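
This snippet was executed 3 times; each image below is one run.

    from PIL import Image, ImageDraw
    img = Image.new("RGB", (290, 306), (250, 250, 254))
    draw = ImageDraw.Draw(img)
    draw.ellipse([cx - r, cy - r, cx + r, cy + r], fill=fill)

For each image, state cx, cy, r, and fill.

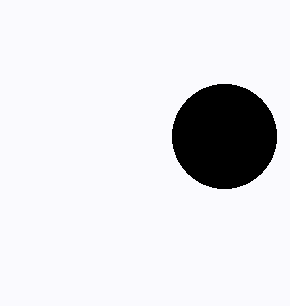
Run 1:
cx = 224; cy = 136; r = 52; fill = 'black'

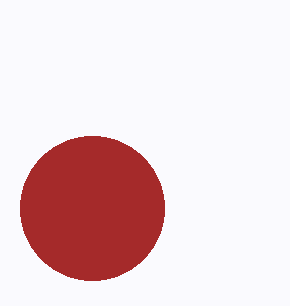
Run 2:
cx = 92; cy = 208; r = 72; fill = 'brown'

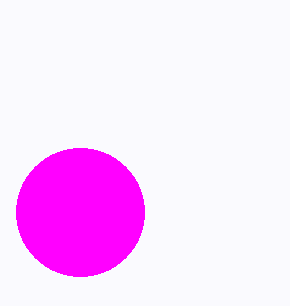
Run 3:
cx = 80, cy = 212, r = 64, fill = 'magenta'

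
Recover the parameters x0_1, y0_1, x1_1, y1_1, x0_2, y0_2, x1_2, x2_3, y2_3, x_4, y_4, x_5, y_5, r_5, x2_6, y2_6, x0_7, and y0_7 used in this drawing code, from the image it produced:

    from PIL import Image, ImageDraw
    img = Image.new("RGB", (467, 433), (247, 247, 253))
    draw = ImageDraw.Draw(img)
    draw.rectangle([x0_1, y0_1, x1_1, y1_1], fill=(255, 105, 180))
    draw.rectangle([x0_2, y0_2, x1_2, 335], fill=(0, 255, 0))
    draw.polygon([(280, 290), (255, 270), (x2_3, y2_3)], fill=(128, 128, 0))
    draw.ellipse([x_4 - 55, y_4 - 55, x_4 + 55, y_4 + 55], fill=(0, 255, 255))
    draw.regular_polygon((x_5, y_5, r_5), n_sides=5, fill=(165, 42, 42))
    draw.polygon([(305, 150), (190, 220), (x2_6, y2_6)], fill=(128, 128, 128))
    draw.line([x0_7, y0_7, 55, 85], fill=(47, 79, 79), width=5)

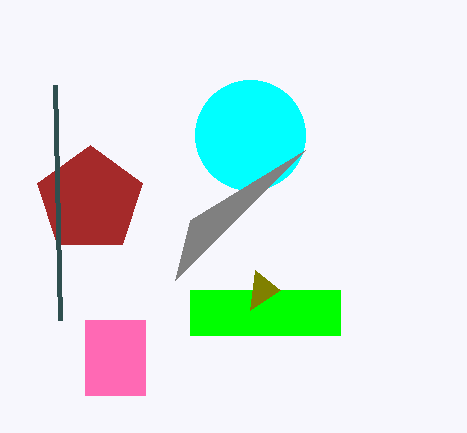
x0_1 = 85
y0_1 = 320
x1_1 = 145
y1_1 = 395
x0_2 = 190
y0_2 = 290
x1_2 = 340
x2_3 = 250
y2_3 = 310
x_4 = 250
y_4 = 135
x_5 = 90
y_5 = 200
r_5 = 55
x2_6 = 175
y2_6 = 280
x0_7 = 60
y0_7 = 320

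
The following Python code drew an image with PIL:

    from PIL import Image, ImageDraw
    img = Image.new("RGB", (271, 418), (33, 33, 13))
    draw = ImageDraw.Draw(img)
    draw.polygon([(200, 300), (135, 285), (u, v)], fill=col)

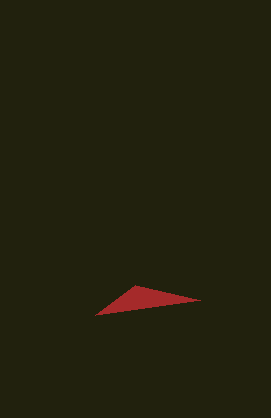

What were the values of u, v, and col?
u = 95, v = 315, col = 'brown'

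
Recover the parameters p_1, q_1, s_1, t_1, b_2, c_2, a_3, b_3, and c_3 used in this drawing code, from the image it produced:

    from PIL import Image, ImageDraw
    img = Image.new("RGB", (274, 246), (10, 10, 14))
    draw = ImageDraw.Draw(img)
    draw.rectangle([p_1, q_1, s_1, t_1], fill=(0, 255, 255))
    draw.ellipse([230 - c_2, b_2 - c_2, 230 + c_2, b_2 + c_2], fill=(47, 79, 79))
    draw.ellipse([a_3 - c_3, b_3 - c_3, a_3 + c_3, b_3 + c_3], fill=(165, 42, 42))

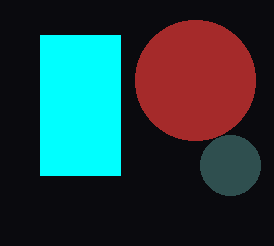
p_1 = 40; q_1 = 35; s_1 = 120; t_1 = 175; b_2 = 165; c_2 = 30; a_3 = 195; b_3 = 80; c_3 = 60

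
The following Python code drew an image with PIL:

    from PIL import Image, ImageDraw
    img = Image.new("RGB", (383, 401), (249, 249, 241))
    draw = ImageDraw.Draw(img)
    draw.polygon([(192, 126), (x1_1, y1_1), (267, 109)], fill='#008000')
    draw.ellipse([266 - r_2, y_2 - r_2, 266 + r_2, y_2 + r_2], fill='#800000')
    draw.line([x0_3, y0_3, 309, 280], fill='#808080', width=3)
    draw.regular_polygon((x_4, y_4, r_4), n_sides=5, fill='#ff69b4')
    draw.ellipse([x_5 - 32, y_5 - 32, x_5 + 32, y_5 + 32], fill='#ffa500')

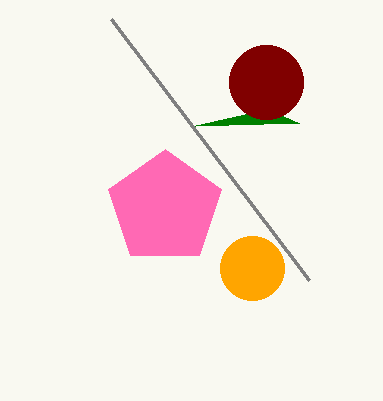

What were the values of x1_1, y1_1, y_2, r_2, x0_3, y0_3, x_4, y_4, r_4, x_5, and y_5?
x1_1 = 299; y1_1 = 123; y_2 = 82; r_2 = 37; x0_3 = 111; y0_3 = 19; x_4 = 165; y_4 = 208; r_4 = 59; x_5 = 252; y_5 = 268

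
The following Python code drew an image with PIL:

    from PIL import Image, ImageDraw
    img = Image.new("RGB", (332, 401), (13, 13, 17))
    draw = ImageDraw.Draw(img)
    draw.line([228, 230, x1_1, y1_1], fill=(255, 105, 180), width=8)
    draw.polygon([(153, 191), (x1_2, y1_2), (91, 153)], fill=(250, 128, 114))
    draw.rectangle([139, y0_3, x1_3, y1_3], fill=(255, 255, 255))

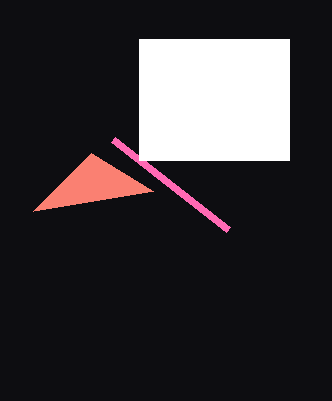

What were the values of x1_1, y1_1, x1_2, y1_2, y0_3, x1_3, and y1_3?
x1_1 = 113; y1_1 = 140; x1_2 = 33; y1_2 = 211; y0_3 = 39; x1_3 = 289; y1_3 = 160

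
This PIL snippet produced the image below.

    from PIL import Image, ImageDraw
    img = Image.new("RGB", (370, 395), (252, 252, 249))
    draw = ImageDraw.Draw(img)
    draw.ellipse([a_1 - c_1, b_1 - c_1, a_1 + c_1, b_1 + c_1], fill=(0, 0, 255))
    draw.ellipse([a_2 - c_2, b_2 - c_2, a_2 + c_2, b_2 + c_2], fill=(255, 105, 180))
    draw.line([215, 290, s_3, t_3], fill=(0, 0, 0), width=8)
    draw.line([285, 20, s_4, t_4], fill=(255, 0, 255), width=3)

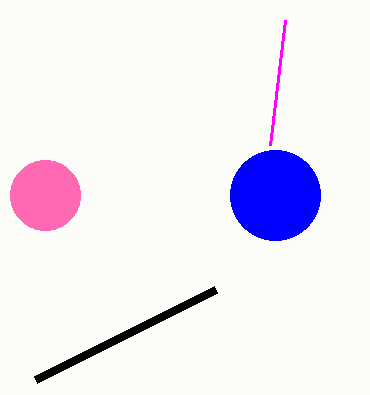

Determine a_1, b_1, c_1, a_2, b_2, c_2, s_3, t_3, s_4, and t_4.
a_1 = 275; b_1 = 195; c_1 = 45; a_2 = 45; b_2 = 195; c_2 = 35; s_3 = 35; t_3 = 380; s_4 = 270; t_4 = 145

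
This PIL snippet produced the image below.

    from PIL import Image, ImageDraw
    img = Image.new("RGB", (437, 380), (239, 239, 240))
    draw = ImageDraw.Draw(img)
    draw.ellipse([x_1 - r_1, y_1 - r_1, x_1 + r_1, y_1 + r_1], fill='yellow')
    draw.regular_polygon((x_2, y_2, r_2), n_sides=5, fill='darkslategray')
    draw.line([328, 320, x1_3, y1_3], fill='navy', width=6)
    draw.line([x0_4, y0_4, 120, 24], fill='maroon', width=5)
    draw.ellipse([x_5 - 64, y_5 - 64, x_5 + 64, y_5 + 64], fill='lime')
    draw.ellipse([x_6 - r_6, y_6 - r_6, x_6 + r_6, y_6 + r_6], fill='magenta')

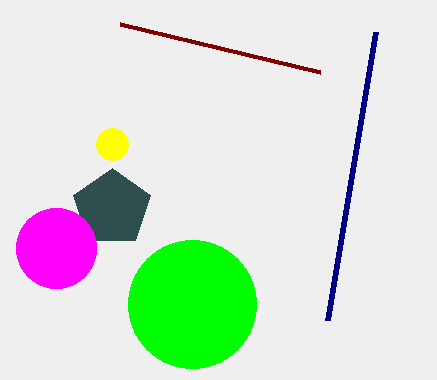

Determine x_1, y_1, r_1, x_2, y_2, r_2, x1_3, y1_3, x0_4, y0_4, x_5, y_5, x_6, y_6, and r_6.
x_1 = 112; y_1 = 144; r_1 = 16; x_2 = 112; y_2 = 208; r_2 = 40; x1_3 = 376; y1_3 = 32; x0_4 = 320; y0_4 = 72; x_5 = 192; y_5 = 304; x_6 = 56; y_6 = 248; r_6 = 40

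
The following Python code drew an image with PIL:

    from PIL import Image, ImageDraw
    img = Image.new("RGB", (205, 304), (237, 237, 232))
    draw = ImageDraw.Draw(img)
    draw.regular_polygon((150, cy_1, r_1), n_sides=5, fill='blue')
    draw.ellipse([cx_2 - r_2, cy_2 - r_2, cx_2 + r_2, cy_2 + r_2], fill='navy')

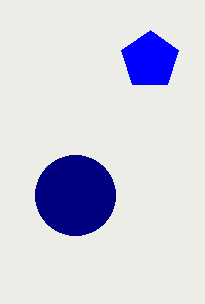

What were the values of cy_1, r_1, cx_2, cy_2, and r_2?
cy_1 = 60; r_1 = 30; cx_2 = 75; cy_2 = 195; r_2 = 40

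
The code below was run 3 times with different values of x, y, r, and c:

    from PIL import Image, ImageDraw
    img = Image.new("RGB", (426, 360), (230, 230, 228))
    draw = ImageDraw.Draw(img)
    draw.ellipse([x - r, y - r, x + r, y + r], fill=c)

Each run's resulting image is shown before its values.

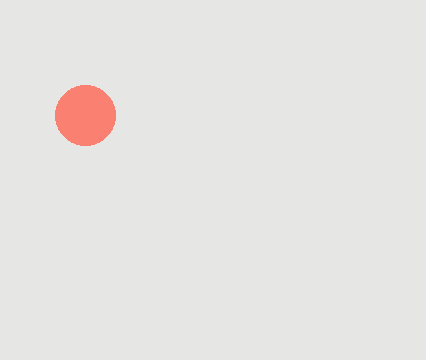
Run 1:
x = 85, y = 115, r = 30, c = 'salmon'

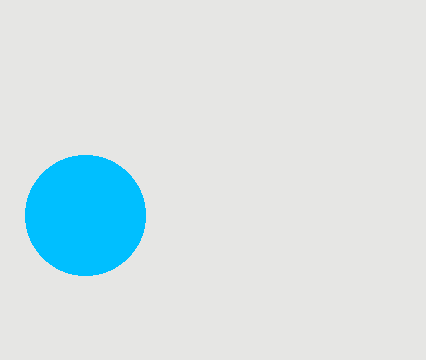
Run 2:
x = 85
y = 215
r = 60
c = 'deepskyblue'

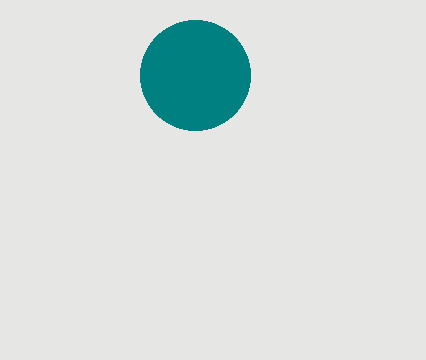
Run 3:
x = 195, y = 75, r = 55, c = 'teal'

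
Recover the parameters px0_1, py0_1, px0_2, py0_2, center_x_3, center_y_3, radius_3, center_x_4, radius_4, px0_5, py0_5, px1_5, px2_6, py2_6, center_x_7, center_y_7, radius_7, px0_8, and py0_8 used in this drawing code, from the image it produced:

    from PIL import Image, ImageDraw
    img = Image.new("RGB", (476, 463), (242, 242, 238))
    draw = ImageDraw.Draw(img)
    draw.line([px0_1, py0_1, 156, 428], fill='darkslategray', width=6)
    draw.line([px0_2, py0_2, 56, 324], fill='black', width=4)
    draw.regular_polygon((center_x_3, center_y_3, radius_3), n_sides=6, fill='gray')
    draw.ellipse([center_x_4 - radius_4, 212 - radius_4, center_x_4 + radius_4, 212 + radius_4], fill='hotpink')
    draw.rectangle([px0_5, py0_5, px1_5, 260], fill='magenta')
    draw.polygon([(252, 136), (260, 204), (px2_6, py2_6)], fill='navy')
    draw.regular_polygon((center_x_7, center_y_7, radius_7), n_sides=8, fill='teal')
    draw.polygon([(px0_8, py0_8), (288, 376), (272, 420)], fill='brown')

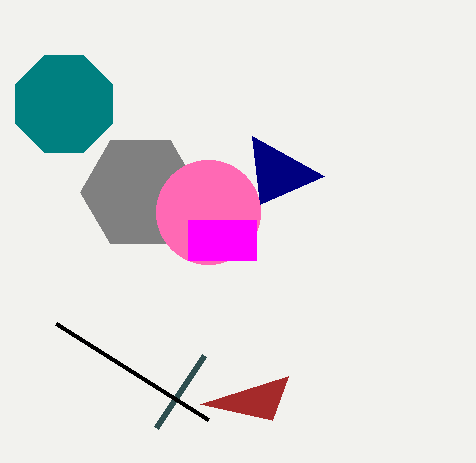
px0_1 = 204; py0_1 = 356; px0_2 = 208; py0_2 = 420; center_x_3 = 140; center_y_3 = 192; radius_3 = 60; center_x_4 = 208; radius_4 = 52; px0_5 = 188; py0_5 = 220; px1_5 = 256; px2_6 = 324; py2_6 = 176; center_x_7 = 64; center_y_7 = 104; radius_7 = 52; px0_8 = 200; py0_8 = 404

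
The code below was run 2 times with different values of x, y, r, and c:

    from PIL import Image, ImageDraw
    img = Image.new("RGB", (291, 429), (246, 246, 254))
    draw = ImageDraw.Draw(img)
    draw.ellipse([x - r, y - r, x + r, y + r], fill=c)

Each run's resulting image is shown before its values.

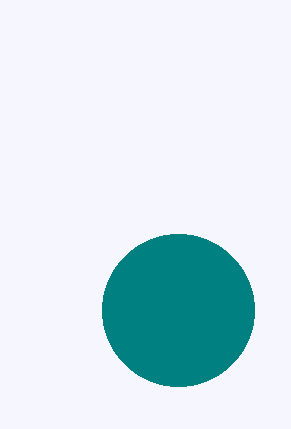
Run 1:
x = 178
y = 310
r = 76
c = 'teal'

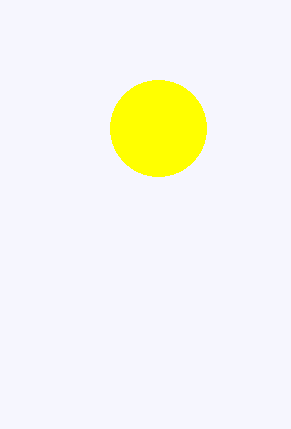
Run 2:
x = 158
y = 128
r = 48
c = 'yellow'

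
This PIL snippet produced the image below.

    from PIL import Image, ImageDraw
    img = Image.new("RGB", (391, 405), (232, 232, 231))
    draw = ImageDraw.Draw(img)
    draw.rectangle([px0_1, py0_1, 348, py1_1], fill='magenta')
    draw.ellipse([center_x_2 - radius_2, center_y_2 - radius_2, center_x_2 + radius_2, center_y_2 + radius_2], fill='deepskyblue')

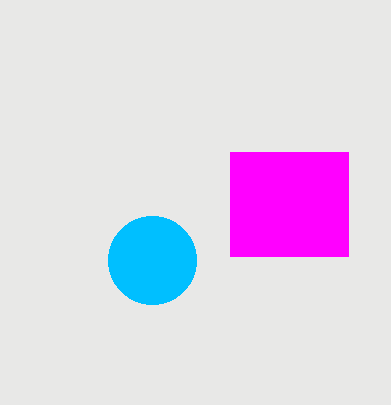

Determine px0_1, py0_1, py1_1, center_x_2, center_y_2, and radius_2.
px0_1 = 230
py0_1 = 152
py1_1 = 256
center_x_2 = 152
center_y_2 = 260
radius_2 = 44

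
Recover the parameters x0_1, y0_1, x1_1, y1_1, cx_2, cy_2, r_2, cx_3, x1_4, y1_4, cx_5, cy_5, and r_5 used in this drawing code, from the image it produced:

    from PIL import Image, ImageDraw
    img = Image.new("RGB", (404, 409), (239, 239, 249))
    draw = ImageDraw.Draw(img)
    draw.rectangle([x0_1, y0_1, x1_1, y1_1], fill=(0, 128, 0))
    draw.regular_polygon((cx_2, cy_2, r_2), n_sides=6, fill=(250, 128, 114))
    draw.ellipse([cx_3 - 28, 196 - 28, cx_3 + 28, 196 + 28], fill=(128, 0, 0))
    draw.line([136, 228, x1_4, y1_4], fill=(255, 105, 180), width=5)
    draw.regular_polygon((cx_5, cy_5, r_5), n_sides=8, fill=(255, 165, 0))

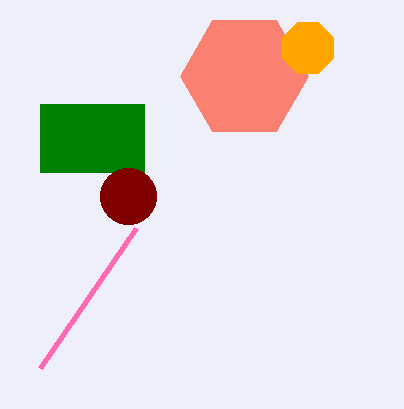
x0_1 = 40, y0_1 = 104, x1_1 = 144, y1_1 = 172, cx_2 = 244, cy_2 = 76, r_2 = 64, cx_3 = 128, x1_4 = 40, y1_4 = 368, cx_5 = 308, cy_5 = 48, r_5 = 28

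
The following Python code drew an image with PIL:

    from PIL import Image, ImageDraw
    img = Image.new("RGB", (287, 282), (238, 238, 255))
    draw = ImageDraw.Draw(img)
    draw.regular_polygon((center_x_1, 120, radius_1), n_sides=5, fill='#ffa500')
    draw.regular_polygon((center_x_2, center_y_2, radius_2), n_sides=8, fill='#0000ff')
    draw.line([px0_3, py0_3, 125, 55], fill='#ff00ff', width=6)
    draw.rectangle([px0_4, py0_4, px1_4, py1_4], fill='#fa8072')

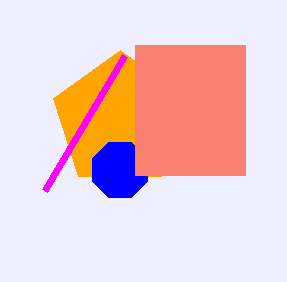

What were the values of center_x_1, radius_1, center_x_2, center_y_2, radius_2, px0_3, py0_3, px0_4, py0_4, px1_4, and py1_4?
center_x_1 = 120, radius_1 = 70, center_x_2 = 120, center_y_2 = 170, radius_2 = 30, px0_3 = 45, py0_3 = 190, px0_4 = 135, py0_4 = 45, px1_4 = 245, py1_4 = 175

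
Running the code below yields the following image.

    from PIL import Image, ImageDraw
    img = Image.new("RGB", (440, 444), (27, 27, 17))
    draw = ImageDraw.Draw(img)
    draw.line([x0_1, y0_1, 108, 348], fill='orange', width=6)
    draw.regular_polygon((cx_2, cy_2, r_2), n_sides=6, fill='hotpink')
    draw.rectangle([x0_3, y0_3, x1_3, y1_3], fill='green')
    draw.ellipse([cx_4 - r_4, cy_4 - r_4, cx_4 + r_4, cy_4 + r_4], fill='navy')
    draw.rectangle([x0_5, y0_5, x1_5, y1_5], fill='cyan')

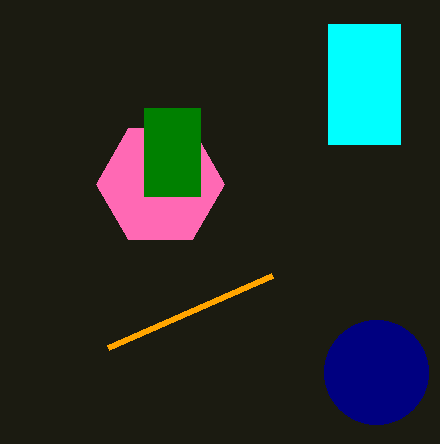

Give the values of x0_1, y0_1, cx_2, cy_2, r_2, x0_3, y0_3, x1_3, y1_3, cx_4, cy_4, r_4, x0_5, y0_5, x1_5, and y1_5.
x0_1 = 272
y0_1 = 276
cx_2 = 160
cy_2 = 184
r_2 = 64
x0_3 = 144
y0_3 = 108
x1_3 = 200
y1_3 = 196
cx_4 = 376
cy_4 = 372
r_4 = 52
x0_5 = 328
y0_5 = 24
x1_5 = 400
y1_5 = 144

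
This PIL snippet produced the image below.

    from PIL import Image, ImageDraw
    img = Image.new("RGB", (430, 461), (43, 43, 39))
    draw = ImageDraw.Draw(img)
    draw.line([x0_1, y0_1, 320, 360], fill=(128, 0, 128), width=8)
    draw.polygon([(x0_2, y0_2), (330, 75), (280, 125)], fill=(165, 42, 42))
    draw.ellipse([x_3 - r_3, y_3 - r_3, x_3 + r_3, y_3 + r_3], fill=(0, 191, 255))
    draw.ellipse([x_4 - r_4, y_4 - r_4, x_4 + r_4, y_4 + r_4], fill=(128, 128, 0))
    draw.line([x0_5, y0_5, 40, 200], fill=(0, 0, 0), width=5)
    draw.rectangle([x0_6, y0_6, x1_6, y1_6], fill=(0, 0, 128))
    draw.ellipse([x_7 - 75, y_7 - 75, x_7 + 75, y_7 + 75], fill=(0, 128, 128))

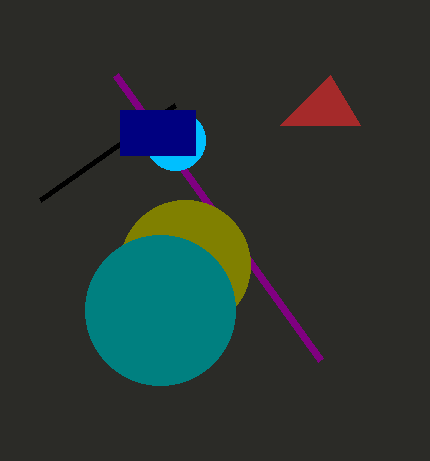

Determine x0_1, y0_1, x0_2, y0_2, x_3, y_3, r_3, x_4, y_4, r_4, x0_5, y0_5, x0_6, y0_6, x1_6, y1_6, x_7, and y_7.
x0_1 = 115, y0_1 = 75, x0_2 = 360, y0_2 = 125, x_3 = 175, y_3 = 140, r_3 = 30, x_4 = 185, y_4 = 265, r_4 = 65, x0_5 = 175, y0_5 = 105, x0_6 = 120, y0_6 = 110, x1_6 = 195, y1_6 = 155, x_7 = 160, y_7 = 310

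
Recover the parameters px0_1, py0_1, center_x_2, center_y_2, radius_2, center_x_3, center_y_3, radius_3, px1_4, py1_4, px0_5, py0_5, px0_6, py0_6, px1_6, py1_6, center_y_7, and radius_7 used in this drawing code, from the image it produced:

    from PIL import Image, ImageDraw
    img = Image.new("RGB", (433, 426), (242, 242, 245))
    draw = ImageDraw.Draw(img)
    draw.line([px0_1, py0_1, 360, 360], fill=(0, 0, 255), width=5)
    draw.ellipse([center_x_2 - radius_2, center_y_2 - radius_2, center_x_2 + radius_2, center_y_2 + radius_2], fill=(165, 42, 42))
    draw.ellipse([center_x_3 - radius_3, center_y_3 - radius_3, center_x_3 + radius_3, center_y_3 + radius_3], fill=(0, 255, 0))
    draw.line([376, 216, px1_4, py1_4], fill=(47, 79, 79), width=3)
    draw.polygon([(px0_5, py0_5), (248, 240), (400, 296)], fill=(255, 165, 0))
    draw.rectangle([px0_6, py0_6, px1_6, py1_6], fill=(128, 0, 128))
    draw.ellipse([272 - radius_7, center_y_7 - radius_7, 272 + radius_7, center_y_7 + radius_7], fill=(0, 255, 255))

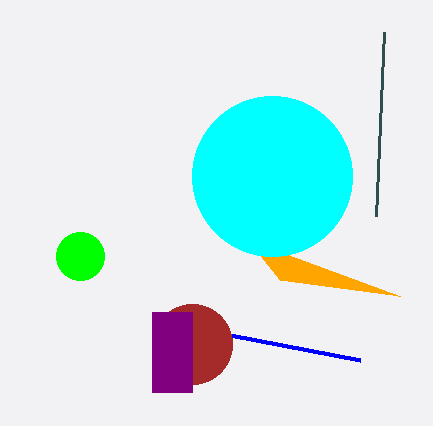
px0_1 = 152, py0_1 = 320, center_x_2 = 192, center_y_2 = 344, radius_2 = 40, center_x_3 = 80, center_y_3 = 256, radius_3 = 24, px1_4 = 384, py1_4 = 32, px0_5 = 280, py0_5 = 280, px0_6 = 152, py0_6 = 312, px1_6 = 192, py1_6 = 392, center_y_7 = 176, radius_7 = 80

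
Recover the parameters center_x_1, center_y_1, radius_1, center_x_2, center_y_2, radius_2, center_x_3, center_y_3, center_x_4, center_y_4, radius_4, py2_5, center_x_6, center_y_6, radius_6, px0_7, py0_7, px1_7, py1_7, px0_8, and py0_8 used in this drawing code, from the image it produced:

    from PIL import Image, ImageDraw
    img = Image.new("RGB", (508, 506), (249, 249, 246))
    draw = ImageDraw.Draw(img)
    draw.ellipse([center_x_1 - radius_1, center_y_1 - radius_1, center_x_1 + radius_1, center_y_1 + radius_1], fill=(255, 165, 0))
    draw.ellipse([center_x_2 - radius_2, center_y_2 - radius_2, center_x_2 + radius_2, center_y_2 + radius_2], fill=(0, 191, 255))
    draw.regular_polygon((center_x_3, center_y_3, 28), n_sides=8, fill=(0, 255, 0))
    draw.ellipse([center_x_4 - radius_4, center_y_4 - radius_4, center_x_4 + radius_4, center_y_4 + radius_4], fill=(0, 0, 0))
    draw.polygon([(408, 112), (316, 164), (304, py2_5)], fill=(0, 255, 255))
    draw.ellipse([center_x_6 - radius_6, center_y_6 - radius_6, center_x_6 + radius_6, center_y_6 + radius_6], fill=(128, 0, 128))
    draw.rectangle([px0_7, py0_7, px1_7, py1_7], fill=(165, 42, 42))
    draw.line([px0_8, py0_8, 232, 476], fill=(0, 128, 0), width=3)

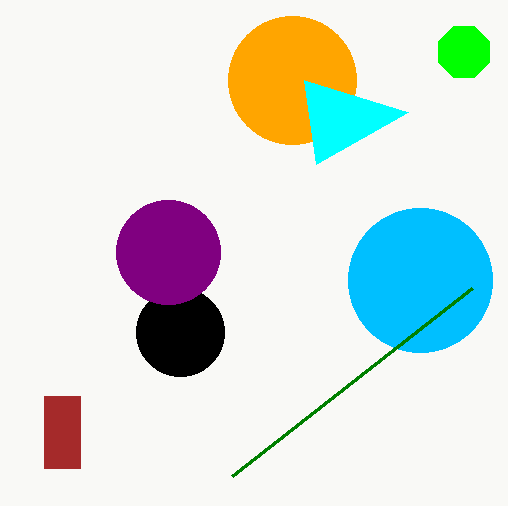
center_x_1 = 292
center_y_1 = 80
radius_1 = 64
center_x_2 = 420
center_y_2 = 280
radius_2 = 72
center_x_3 = 464
center_y_3 = 52
center_x_4 = 180
center_y_4 = 332
radius_4 = 44
py2_5 = 80
center_x_6 = 168
center_y_6 = 252
radius_6 = 52
px0_7 = 44
py0_7 = 396
px1_7 = 80
py1_7 = 468
px0_8 = 472
py0_8 = 288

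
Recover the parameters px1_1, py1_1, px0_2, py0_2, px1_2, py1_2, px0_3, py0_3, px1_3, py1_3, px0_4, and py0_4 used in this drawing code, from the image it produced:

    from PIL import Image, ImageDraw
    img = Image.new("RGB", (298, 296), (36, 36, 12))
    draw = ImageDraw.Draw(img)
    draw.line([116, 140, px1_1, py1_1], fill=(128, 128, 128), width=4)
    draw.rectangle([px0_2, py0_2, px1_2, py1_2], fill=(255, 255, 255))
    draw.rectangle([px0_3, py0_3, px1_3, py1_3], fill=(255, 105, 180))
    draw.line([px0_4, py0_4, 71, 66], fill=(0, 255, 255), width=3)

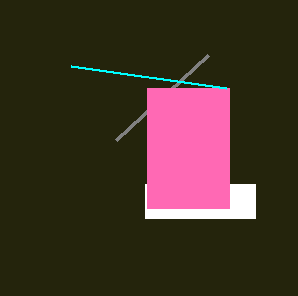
px1_1 = 208
py1_1 = 55
px0_2 = 145
py0_2 = 184
px1_2 = 255
py1_2 = 218
px0_3 = 147
py0_3 = 88
px1_3 = 229
py1_3 = 208
px0_4 = 226
py0_4 = 88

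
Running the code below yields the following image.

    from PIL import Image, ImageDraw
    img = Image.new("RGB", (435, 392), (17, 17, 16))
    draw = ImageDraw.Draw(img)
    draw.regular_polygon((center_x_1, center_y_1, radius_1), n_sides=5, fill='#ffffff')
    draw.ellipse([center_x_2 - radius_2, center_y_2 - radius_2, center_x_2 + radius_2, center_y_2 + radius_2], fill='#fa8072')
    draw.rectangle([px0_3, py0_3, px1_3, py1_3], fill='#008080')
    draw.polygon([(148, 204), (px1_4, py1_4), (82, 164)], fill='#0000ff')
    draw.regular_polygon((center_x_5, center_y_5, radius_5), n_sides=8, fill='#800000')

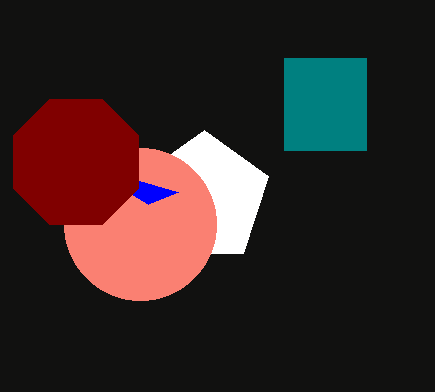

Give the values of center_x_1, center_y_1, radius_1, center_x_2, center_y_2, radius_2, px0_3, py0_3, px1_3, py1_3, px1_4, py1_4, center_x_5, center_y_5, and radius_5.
center_x_1 = 204
center_y_1 = 198
radius_1 = 68
center_x_2 = 140
center_y_2 = 224
radius_2 = 76
px0_3 = 284
py0_3 = 58
px1_3 = 366
py1_3 = 150
px1_4 = 178
py1_4 = 192
center_x_5 = 76
center_y_5 = 162
radius_5 = 68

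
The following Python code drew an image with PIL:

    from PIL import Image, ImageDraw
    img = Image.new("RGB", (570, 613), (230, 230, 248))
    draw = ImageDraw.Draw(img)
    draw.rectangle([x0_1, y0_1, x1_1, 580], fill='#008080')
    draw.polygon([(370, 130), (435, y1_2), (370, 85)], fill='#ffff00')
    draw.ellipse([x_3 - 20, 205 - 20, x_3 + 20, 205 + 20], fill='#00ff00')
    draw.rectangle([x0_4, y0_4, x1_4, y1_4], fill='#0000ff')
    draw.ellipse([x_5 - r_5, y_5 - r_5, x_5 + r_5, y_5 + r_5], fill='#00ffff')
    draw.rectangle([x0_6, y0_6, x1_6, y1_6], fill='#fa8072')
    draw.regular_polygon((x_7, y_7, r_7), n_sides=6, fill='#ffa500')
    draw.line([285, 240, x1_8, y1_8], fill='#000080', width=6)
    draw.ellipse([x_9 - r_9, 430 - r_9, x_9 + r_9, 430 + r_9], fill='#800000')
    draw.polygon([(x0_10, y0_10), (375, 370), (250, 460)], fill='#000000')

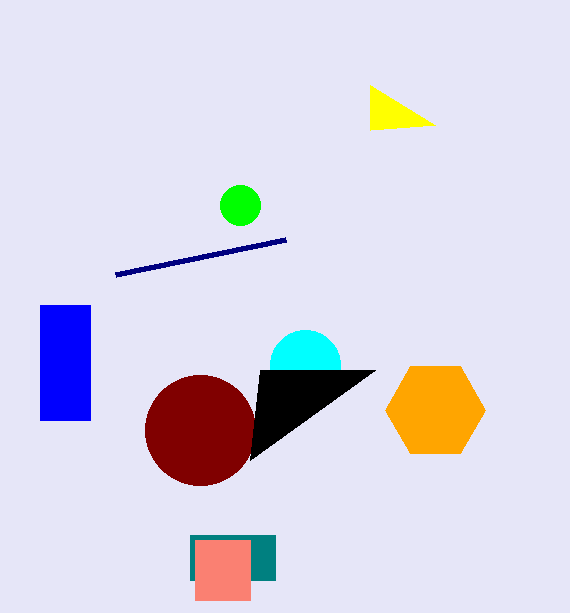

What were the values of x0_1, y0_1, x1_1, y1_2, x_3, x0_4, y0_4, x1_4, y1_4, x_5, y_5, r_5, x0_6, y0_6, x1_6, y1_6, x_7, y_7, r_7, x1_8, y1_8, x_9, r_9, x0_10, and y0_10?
x0_1 = 190
y0_1 = 535
x1_1 = 275
y1_2 = 125
x_3 = 240
x0_4 = 40
y0_4 = 305
x1_4 = 90
y1_4 = 420
x_5 = 305
y_5 = 365
r_5 = 35
x0_6 = 195
y0_6 = 540
x1_6 = 250
y1_6 = 600
x_7 = 435
y_7 = 410
r_7 = 50
x1_8 = 115
y1_8 = 275
x_9 = 200
r_9 = 55
x0_10 = 260
y0_10 = 370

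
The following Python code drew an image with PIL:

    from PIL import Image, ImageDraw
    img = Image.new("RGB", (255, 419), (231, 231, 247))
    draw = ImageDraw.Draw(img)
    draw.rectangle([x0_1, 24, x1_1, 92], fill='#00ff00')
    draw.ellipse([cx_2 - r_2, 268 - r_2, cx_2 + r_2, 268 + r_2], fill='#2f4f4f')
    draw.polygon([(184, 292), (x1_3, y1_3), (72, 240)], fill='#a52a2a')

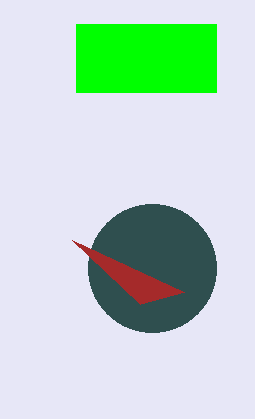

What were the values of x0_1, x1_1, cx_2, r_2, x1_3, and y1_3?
x0_1 = 76; x1_1 = 216; cx_2 = 152; r_2 = 64; x1_3 = 140; y1_3 = 304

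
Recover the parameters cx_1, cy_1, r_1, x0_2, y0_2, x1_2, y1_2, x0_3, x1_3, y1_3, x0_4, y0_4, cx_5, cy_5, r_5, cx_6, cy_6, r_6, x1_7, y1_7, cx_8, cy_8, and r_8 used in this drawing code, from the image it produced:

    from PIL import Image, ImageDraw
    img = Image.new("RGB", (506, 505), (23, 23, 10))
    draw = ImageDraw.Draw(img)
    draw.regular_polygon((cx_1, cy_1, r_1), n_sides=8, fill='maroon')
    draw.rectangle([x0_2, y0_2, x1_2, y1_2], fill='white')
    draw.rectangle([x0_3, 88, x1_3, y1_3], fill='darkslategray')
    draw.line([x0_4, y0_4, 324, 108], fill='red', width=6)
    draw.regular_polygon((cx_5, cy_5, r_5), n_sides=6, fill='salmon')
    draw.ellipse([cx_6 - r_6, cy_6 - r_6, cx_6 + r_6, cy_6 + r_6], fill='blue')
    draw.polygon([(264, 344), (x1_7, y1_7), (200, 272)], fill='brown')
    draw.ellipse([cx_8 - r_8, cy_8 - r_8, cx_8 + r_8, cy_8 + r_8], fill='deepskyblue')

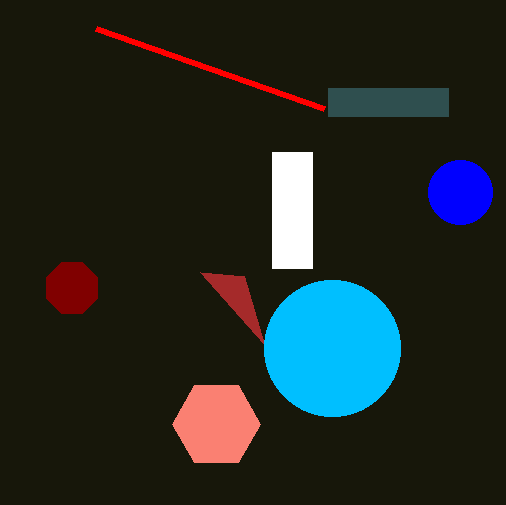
cx_1 = 72
cy_1 = 288
r_1 = 28
x0_2 = 272
y0_2 = 152
x1_2 = 312
y1_2 = 268
x0_3 = 328
x1_3 = 448
y1_3 = 116
x0_4 = 96
y0_4 = 28
cx_5 = 216
cy_5 = 424
r_5 = 44
cx_6 = 460
cy_6 = 192
r_6 = 32
x1_7 = 244
y1_7 = 276
cx_8 = 332
cy_8 = 348
r_8 = 68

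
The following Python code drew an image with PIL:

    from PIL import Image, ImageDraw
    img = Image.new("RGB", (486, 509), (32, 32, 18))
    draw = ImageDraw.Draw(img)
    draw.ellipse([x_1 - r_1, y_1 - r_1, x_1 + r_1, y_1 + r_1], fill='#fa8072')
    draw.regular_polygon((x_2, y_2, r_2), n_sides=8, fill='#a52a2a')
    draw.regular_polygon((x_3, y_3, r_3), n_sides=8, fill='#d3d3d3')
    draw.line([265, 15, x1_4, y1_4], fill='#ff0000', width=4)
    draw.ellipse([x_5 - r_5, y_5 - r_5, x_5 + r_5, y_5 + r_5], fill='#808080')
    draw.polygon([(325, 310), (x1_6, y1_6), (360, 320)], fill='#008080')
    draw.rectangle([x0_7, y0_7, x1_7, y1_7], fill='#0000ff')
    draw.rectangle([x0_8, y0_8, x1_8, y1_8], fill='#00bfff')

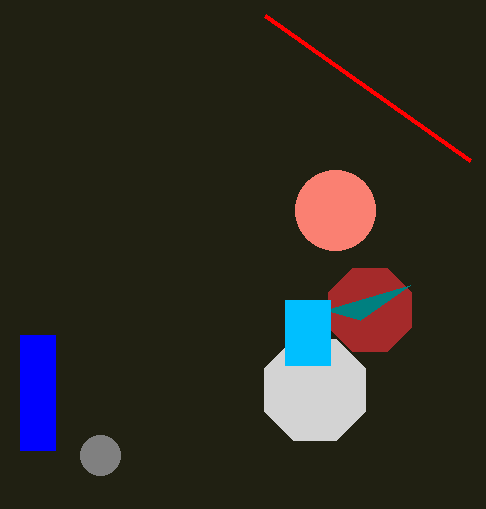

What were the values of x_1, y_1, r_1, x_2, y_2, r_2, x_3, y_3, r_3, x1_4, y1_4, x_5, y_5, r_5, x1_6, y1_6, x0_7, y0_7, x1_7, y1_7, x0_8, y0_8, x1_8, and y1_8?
x_1 = 335
y_1 = 210
r_1 = 40
x_2 = 370
y_2 = 310
r_2 = 45
x_3 = 315
y_3 = 390
r_3 = 55
x1_4 = 470
y1_4 = 160
x_5 = 100
y_5 = 455
r_5 = 20
x1_6 = 410
y1_6 = 285
x0_7 = 20
y0_7 = 335
x1_7 = 55
y1_7 = 450
x0_8 = 285
y0_8 = 300
x1_8 = 330
y1_8 = 365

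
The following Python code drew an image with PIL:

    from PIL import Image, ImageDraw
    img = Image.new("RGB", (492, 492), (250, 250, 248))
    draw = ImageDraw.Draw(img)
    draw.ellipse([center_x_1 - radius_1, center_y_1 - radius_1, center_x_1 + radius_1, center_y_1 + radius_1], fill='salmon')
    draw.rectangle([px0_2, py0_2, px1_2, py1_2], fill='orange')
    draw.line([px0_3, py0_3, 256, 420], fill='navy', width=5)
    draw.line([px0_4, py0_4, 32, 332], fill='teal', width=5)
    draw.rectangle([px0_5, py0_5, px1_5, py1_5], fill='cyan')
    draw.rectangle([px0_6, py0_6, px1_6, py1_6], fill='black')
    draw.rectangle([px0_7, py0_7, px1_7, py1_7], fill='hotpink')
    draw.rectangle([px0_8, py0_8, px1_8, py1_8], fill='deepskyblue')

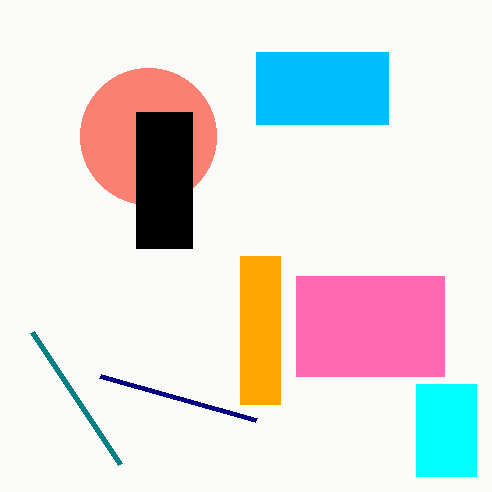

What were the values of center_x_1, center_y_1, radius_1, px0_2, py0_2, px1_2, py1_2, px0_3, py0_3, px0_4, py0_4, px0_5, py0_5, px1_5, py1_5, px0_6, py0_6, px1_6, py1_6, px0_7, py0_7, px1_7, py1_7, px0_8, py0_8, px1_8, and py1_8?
center_x_1 = 148
center_y_1 = 136
radius_1 = 68
px0_2 = 240
py0_2 = 256
px1_2 = 280
py1_2 = 404
px0_3 = 100
py0_3 = 376
px0_4 = 120
py0_4 = 464
px0_5 = 416
py0_5 = 384
px1_5 = 476
py1_5 = 476
px0_6 = 136
py0_6 = 112
px1_6 = 192
py1_6 = 248
px0_7 = 296
py0_7 = 276
px1_7 = 444
py1_7 = 376
px0_8 = 256
py0_8 = 52
px1_8 = 388
py1_8 = 124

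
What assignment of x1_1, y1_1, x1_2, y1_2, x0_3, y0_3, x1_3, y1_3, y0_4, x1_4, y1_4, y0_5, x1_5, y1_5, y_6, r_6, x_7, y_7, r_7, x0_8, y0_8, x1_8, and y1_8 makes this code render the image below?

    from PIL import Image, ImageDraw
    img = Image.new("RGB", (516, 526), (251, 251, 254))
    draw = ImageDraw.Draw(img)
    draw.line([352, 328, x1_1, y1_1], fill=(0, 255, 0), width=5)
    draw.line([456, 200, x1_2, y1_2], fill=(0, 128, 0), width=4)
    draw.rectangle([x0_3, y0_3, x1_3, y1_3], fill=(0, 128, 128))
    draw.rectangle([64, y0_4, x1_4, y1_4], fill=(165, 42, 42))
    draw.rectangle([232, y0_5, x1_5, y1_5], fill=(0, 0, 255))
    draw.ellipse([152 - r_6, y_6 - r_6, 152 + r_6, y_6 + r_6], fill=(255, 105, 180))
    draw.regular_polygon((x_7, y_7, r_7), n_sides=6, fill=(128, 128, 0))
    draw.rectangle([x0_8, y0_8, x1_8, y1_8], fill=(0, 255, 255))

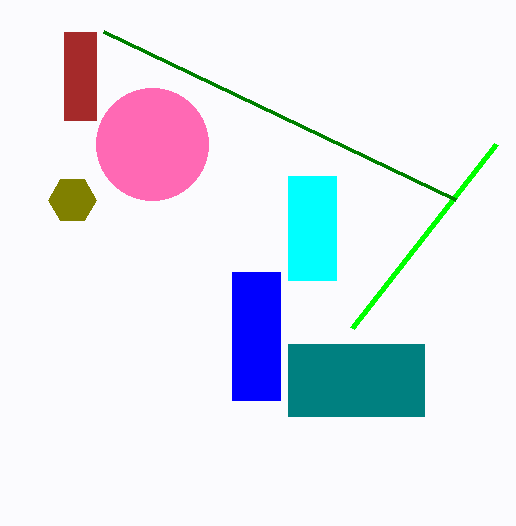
x1_1 = 496, y1_1 = 144, x1_2 = 104, y1_2 = 32, x0_3 = 288, y0_3 = 344, x1_3 = 424, y1_3 = 416, y0_4 = 32, x1_4 = 96, y1_4 = 120, y0_5 = 272, x1_5 = 280, y1_5 = 400, y_6 = 144, r_6 = 56, x_7 = 72, y_7 = 200, r_7 = 24, x0_8 = 288, y0_8 = 176, x1_8 = 336, y1_8 = 280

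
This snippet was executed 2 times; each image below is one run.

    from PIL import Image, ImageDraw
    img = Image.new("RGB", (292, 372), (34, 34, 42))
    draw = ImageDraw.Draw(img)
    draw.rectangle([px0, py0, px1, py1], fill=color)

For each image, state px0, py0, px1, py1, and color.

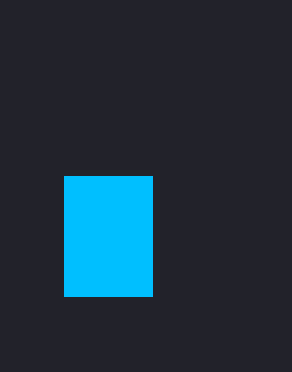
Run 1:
px0 = 64, py0 = 176, px1 = 152, py1 = 296, color = 'deepskyblue'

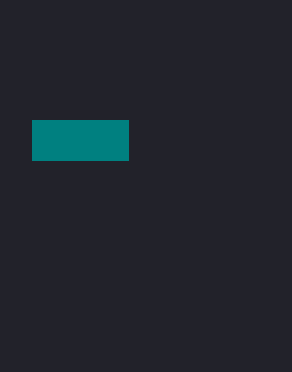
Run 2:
px0 = 32; py0 = 120; px1 = 128; py1 = 160; color = 'teal'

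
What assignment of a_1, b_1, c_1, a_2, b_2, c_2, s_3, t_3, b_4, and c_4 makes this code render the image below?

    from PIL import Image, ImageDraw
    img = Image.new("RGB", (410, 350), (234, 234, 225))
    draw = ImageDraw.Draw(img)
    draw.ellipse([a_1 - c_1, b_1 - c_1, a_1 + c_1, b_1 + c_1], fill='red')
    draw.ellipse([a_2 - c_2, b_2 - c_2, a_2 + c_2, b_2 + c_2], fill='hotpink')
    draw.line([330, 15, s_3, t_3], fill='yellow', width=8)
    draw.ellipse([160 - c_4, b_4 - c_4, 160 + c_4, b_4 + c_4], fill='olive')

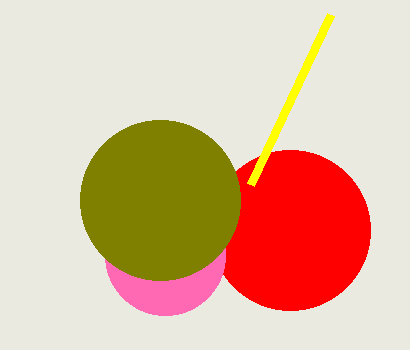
a_1 = 290; b_1 = 230; c_1 = 80; a_2 = 165; b_2 = 255; c_2 = 60; s_3 = 250; t_3 = 185; b_4 = 200; c_4 = 80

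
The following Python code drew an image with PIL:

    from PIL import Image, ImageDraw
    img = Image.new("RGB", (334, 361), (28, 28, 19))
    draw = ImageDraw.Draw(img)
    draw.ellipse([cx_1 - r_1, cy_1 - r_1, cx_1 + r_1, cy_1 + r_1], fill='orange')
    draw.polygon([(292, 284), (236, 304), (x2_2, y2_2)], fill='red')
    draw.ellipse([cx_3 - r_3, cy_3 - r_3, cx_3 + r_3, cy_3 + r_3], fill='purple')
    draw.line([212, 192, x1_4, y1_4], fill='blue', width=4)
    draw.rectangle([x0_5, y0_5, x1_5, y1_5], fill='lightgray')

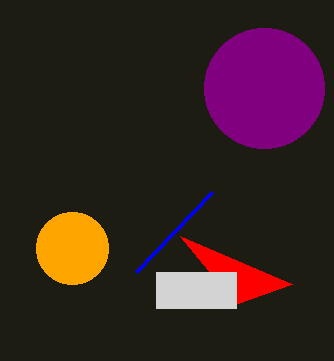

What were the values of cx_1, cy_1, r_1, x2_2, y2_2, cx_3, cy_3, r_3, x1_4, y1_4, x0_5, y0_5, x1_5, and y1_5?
cx_1 = 72
cy_1 = 248
r_1 = 36
x2_2 = 180
y2_2 = 236
cx_3 = 264
cy_3 = 88
r_3 = 60
x1_4 = 136
y1_4 = 272
x0_5 = 156
y0_5 = 272
x1_5 = 236
y1_5 = 308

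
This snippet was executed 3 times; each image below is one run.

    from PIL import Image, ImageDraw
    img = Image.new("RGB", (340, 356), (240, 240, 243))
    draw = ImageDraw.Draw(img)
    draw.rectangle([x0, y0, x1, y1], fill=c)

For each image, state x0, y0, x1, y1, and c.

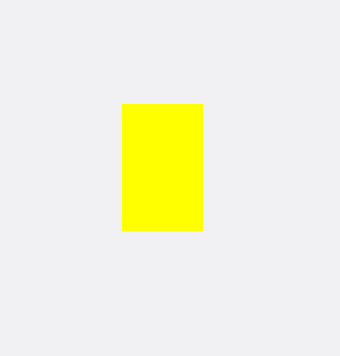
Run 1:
x0 = 122
y0 = 104
x1 = 202
y1 = 230
c = 'yellow'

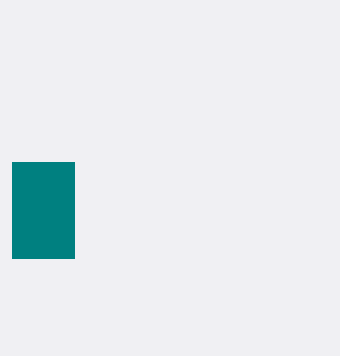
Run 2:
x0 = 12; y0 = 162; x1 = 74; y1 = 258; c = 'teal'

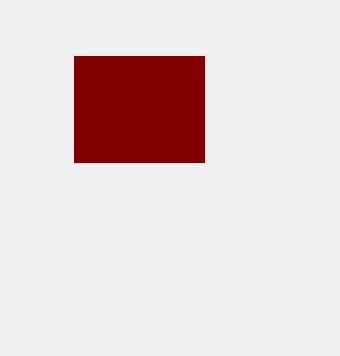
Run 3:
x0 = 74
y0 = 56
x1 = 204
y1 = 162
c = 'maroon'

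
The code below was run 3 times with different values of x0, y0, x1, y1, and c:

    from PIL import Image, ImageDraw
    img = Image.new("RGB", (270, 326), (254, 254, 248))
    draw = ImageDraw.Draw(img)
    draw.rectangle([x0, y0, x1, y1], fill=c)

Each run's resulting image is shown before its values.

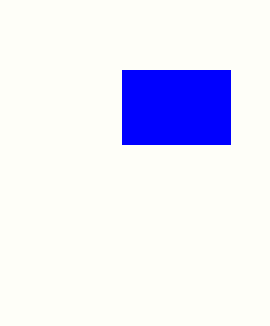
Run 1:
x0 = 122, y0 = 70, x1 = 230, y1 = 144, c = 'blue'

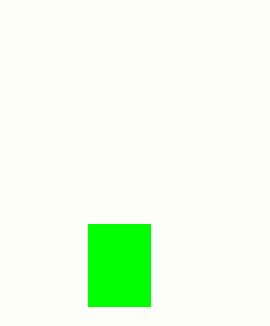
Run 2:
x0 = 88
y0 = 224
x1 = 150
y1 = 306
c = 'lime'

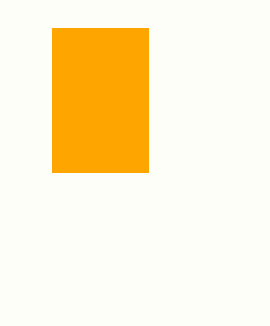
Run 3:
x0 = 52, y0 = 28, x1 = 148, y1 = 172, c = 'orange'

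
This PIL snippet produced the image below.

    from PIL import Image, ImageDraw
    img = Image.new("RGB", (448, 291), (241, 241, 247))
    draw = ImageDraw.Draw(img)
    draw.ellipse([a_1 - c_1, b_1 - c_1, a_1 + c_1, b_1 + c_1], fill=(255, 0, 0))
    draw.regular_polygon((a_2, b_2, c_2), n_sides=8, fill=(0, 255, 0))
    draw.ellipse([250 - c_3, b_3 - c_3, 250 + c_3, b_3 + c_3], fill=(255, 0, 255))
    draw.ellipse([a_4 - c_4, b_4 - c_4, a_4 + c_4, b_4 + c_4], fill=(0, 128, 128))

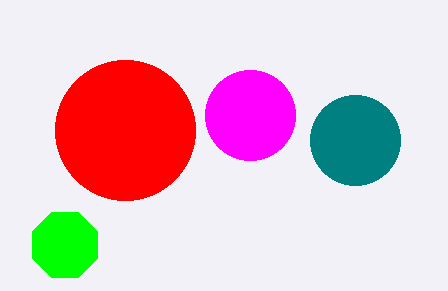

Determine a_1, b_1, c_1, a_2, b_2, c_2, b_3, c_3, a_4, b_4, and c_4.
a_1 = 125
b_1 = 130
c_1 = 70
a_2 = 65
b_2 = 245
c_2 = 35
b_3 = 115
c_3 = 45
a_4 = 355
b_4 = 140
c_4 = 45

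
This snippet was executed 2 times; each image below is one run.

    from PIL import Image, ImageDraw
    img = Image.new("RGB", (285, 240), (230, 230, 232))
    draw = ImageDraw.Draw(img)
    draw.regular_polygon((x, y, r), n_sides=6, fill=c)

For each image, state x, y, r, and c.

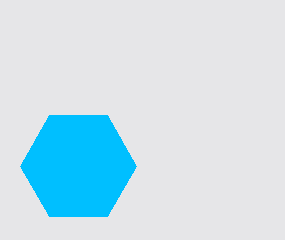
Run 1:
x = 78; y = 166; r = 58; c = 'deepskyblue'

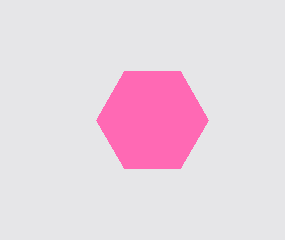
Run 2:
x = 152; y = 120; r = 56; c = 'hotpink'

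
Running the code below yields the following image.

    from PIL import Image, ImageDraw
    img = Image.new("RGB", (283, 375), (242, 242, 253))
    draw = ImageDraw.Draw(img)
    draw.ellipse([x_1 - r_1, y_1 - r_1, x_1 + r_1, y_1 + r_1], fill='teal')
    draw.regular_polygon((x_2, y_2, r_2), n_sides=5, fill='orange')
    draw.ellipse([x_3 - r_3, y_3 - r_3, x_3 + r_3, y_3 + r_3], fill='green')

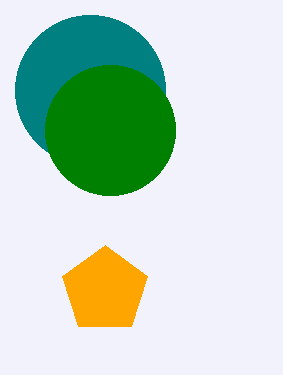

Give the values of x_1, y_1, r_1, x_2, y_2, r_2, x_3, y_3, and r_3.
x_1 = 90; y_1 = 90; r_1 = 75; x_2 = 105; y_2 = 290; r_2 = 45; x_3 = 110; y_3 = 130; r_3 = 65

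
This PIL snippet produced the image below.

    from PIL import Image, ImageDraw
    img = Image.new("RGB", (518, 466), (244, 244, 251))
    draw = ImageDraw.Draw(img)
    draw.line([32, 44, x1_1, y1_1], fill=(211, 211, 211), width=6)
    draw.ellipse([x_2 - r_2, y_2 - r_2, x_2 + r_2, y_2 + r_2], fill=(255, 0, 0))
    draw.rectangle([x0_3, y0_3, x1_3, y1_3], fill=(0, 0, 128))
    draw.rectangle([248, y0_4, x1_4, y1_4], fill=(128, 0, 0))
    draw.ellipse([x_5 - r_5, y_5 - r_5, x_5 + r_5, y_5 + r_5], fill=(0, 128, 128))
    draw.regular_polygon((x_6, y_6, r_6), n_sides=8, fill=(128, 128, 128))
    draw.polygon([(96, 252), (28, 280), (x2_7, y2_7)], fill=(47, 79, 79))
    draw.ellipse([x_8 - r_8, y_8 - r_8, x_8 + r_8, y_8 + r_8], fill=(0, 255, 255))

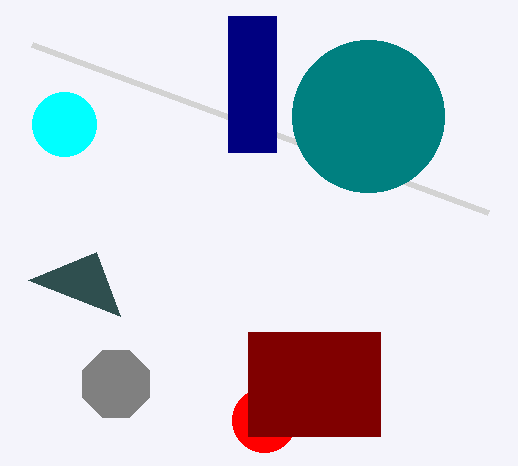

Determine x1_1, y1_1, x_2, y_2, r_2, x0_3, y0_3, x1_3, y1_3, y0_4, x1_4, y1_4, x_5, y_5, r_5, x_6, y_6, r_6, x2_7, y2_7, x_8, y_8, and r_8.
x1_1 = 488, y1_1 = 212, x_2 = 264, y_2 = 420, r_2 = 32, x0_3 = 228, y0_3 = 16, x1_3 = 276, y1_3 = 152, y0_4 = 332, x1_4 = 380, y1_4 = 436, x_5 = 368, y_5 = 116, r_5 = 76, x_6 = 116, y_6 = 384, r_6 = 36, x2_7 = 120, y2_7 = 316, x_8 = 64, y_8 = 124, r_8 = 32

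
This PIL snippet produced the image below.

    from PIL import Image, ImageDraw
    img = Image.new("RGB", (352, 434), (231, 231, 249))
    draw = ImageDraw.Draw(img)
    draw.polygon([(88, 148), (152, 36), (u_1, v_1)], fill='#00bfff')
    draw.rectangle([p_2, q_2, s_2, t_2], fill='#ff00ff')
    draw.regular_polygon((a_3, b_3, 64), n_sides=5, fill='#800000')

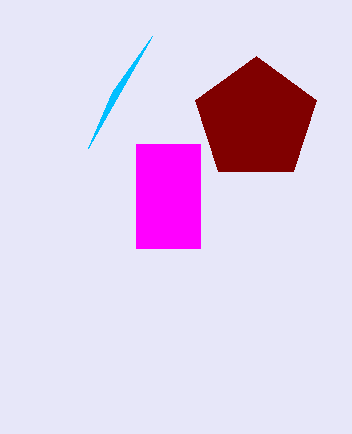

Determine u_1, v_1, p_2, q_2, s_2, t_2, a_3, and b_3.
u_1 = 112, v_1 = 92, p_2 = 136, q_2 = 144, s_2 = 200, t_2 = 248, a_3 = 256, b_3 = 120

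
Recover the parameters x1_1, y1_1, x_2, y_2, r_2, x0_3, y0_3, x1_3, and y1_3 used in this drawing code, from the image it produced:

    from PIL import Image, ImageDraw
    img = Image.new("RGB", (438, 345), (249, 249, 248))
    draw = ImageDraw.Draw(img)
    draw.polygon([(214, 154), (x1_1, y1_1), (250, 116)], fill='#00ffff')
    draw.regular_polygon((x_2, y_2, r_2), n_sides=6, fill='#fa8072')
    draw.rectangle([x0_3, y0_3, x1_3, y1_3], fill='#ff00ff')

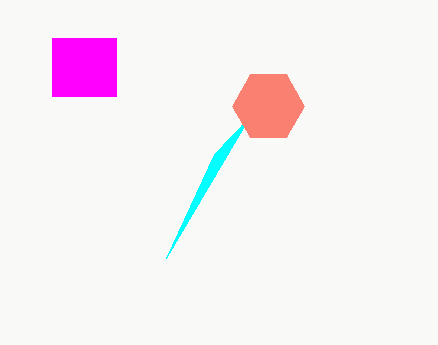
x1_1 = 166, y1_1 = 258, x_2 = 268, y_2 = 106, r_2 = 36, x0_3 = 52, y0_3 = 38, x1_3 = 116, y1_3 = 96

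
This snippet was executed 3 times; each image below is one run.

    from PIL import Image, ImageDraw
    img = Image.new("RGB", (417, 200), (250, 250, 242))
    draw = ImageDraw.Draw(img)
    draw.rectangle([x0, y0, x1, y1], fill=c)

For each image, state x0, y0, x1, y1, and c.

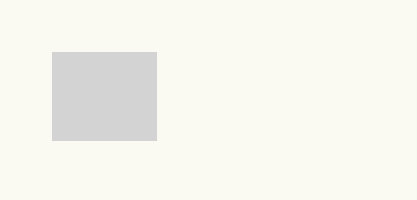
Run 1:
x0 = 52, y0 = 52, x1 = 156, y1 = 140, c = 'lightgray'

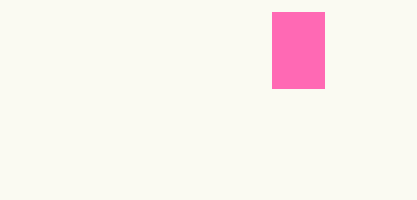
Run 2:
x0 = 272
y0 = 12
x1 = 324
y1 = 88
c = 'hotpink'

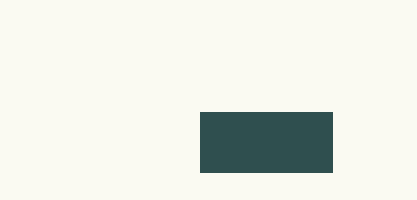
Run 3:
x0 = 200; y0 = 112; x1 = 332; y1 = 172; c = 'darkslategray'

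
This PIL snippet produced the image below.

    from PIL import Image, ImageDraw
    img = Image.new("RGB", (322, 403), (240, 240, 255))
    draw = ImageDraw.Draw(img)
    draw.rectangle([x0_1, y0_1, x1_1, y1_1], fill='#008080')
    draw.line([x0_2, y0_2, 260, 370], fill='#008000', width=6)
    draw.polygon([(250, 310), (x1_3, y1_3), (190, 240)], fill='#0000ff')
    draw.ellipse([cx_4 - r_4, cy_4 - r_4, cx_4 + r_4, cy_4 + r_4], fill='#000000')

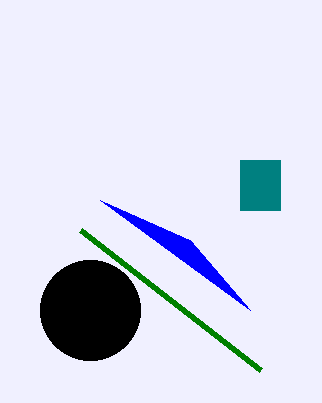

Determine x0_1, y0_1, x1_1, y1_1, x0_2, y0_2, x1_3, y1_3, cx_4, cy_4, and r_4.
x0_1 = 240, y0_1 = 160, x1_1 = 280, y1_1 = 210, x0_2 = 80, y0_2 = 230, x1_3 = 100, y1_3 = 200, cx_4 = 90, cy_4 = 310, r_4 = 50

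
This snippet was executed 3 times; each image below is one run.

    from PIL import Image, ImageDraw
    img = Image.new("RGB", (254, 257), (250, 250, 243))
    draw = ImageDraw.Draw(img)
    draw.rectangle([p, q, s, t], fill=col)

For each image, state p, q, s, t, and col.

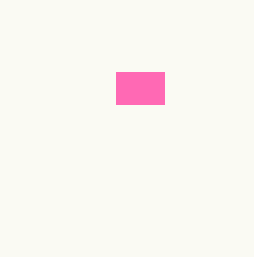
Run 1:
p = 116; q = 72; s = 164; t = 104; col = 'hotpink'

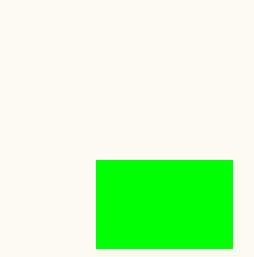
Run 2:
p = 96
q = 160
s = 232
t = 248
col = 'lime'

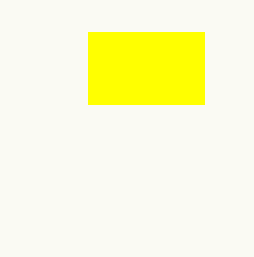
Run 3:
p = 88, q = 32, s = 204, t = 104, col = 'yellow'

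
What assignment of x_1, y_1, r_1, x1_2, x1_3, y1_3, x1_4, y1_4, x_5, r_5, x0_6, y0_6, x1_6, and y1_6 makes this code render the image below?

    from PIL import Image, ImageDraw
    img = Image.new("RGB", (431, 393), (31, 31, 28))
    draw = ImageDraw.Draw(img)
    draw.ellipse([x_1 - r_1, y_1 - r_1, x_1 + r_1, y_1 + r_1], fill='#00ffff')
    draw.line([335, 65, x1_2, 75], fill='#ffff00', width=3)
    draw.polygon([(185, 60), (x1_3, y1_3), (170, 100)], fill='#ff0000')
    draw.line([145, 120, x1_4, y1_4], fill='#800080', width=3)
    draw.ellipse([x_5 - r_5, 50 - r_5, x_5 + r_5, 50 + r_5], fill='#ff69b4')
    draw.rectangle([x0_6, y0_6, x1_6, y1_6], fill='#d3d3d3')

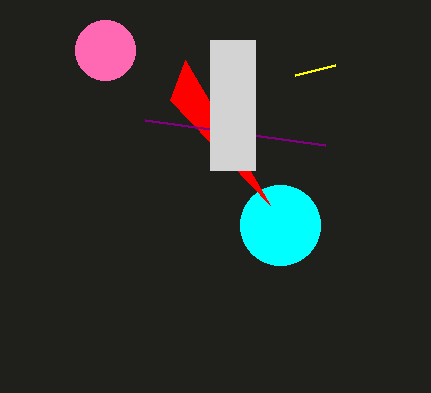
x_1 = 280, y_1 = 225, r_1 = 40, x1_2 = 295, x1_3 = 270, y1_3 = 205, x1_4 = 325, y1_4 = 145, x_5 = 105, r_5 = 30, x0_6 = 210, y0_6 = 40, x1_6 = 255, y1_6 = 170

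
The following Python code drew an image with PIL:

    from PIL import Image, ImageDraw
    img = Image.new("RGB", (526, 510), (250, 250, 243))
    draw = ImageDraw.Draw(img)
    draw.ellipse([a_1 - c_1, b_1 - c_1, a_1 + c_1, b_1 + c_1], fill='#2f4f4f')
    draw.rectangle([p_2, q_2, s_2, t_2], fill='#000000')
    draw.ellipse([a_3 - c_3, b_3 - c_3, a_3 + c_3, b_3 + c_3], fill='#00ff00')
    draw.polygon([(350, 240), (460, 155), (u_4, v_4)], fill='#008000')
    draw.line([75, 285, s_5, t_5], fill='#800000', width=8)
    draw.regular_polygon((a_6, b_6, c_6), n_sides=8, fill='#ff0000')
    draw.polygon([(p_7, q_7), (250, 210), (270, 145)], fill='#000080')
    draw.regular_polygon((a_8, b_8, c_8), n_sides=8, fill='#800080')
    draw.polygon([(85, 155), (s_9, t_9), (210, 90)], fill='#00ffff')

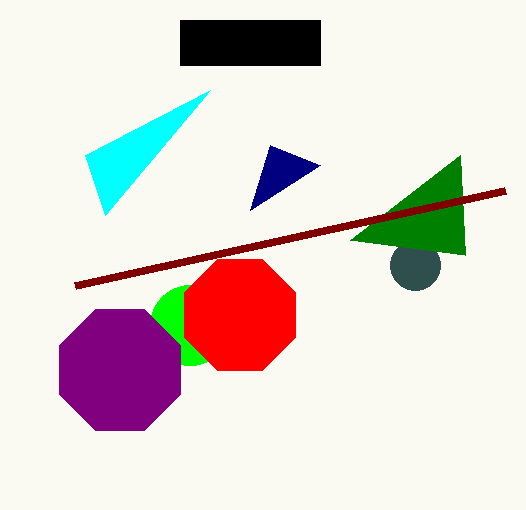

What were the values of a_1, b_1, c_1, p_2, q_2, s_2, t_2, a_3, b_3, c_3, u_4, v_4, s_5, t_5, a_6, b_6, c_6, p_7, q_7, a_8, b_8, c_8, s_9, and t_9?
a_1 = 415, b_1 = 265, c_1 = 25, p_2 = 180, q_2 = 20, s_2 = 320, t_2 = 65, a_3 = 190, b_3 = 325, c_3 = 40, u_4 = 465, v_4 = 255, s_5 = 505, t_5 = 190, a_6 = 240, b_6 = 315, c_6 = 60, p_7 = 320, q_7 = 165, a_8 = 120, b_8 = 370, c_8 = 65, s_9 = 105, t_9 = 215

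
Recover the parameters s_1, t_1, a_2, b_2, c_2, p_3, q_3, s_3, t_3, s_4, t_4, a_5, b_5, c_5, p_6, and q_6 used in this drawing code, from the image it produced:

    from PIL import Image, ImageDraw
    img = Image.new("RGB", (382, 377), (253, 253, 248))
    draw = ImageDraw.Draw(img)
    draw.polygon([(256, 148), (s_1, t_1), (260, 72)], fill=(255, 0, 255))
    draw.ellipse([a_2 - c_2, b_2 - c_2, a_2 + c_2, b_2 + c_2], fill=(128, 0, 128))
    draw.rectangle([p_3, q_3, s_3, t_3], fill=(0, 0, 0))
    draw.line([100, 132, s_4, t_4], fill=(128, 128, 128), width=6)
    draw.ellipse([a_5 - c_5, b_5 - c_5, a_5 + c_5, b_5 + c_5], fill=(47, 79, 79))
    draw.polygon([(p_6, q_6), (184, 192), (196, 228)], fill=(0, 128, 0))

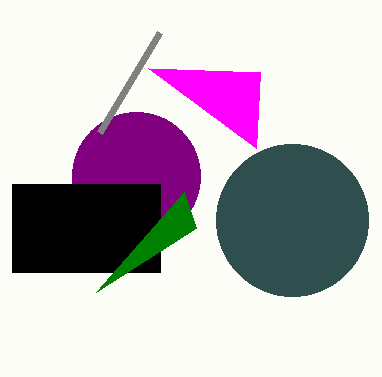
s_1 = 148, t_1 = 68, a_2 = 136, b_2 = 176, c_2 = 64, p_3 = 12, q_3 = 184, s_3 = 160, t_3 = 272, s_4 = 160, t_4 = 32, a_5 = 292, b_5 = 220, c_5 = 76, p_6 = 96, q_6 = 292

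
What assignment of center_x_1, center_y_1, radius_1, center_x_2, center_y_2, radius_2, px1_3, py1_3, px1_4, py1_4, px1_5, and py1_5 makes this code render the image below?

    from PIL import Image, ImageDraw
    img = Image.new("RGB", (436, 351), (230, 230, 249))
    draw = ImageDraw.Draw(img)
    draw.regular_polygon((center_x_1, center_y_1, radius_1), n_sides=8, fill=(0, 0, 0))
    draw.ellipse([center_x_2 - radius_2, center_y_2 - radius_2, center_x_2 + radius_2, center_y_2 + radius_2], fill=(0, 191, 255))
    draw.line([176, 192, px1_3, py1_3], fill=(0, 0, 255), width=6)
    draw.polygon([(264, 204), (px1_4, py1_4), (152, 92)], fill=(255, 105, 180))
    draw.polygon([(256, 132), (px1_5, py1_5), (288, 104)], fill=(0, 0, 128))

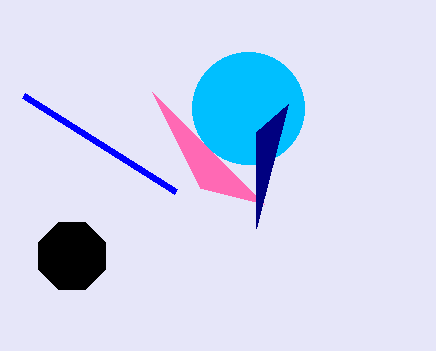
center_x_1 = 72, center_y_1 = 256, radius_1 = 36, center_x_2 = 248, center_y_2 = 108, radius_2 = 56, px1_3 = 24, py1_3 = 96, px1_4 = 200, py1_4 = 188, px1_5 = 256, py1_5 = 228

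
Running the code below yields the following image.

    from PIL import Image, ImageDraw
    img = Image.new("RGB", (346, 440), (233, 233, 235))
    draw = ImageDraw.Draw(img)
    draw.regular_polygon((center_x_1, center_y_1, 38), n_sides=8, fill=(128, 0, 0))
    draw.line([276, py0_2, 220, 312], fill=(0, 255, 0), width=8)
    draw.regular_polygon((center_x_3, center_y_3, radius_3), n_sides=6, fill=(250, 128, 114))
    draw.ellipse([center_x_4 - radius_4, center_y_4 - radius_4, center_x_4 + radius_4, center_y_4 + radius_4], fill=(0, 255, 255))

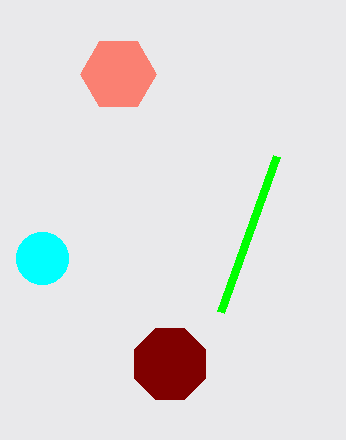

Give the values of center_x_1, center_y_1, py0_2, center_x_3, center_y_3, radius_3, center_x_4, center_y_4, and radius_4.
center_x_1 = 170, center_y_1 = 364, py0_2 = 156, center_x_3 = 118, center_y_3 = 74, radius_3 = 38, center_x_4 = 42, center_y_4 = 258, radius_4 = 26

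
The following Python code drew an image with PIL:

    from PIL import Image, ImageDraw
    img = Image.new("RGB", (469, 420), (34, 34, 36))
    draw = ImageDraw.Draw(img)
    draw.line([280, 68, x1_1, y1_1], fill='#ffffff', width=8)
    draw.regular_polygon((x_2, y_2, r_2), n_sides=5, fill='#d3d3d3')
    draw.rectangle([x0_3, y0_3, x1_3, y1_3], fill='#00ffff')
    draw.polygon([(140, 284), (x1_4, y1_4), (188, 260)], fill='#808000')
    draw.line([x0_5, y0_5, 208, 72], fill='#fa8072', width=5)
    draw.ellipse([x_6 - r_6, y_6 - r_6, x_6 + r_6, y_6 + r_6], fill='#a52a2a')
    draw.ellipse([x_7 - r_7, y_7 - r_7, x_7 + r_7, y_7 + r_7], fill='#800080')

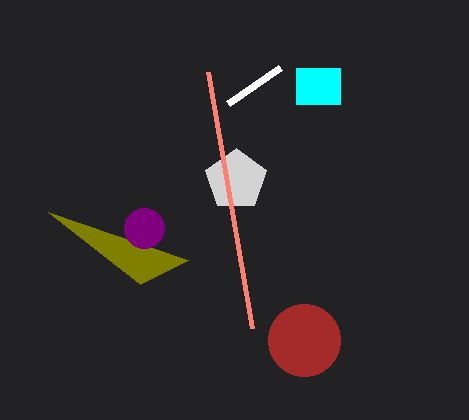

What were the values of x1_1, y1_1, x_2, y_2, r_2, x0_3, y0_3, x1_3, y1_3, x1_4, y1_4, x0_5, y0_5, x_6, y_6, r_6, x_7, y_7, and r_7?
x1_1 = 228, y1_1 = 104, x_2 = 236, y_2 = 180, r_2 = 32, x0_3 = 296, y0_3 = 68, x1_3 = 340, y1_3 = 104, x1_4 = 48, y1_4 = 212, x0_5 = 252, y0_5 = 328, x_6 = 304, y_6 = 340, r_6 = 36, x_7 = 144, y_7 = 228, r_7 = 20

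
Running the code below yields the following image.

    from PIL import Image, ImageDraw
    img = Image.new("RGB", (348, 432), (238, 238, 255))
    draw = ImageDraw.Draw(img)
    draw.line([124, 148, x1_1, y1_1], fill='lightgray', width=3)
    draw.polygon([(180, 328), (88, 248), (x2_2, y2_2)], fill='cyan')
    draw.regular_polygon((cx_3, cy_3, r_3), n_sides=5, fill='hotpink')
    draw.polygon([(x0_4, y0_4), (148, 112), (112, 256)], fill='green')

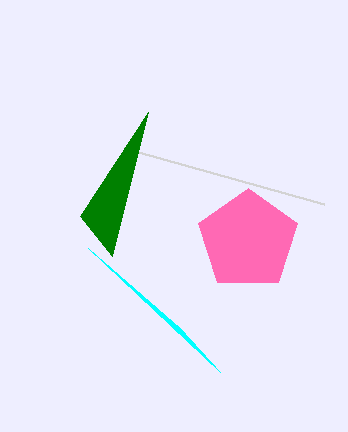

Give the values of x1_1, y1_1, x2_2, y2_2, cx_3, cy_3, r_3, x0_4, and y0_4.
x1_1 = 324, y1_1 = 204, x2_2 = 220, y2_2 = 372, cx_3 = 248, cy_3 = 240, r_3 = 52, x0_4 = 80, y0_4 = 216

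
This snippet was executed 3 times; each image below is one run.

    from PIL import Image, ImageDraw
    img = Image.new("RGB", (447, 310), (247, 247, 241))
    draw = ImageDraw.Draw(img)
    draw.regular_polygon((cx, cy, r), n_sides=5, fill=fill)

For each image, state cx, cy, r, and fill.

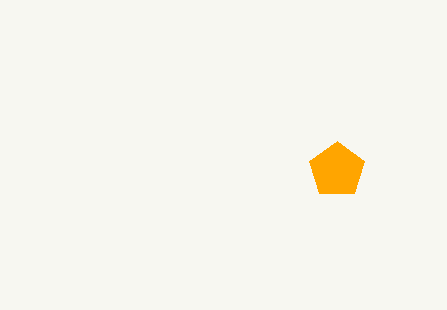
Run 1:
cx = 337; cy = 170; r = 29; fill = 'orange'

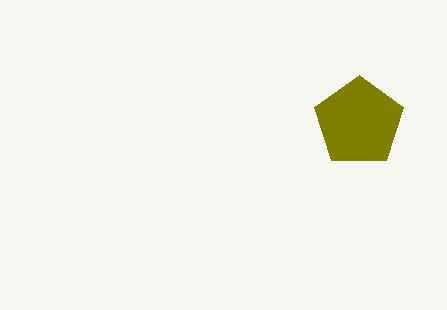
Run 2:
cx = 359, cy = 122, r = 47, fill = 'olive'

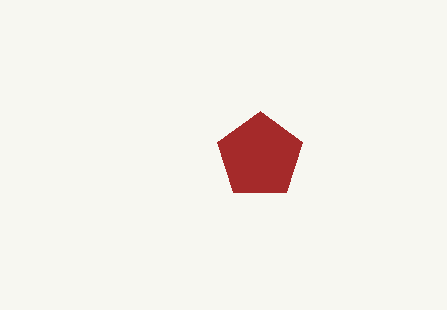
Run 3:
cx = 260
cy = 156
r = 45
fill = 'brown'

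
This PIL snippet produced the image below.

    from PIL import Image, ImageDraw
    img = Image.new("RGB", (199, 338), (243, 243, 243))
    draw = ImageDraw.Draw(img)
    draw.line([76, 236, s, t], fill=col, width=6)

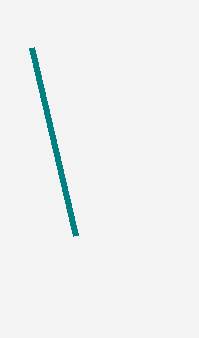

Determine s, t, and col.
s = 32, t = 48, col = 'teal'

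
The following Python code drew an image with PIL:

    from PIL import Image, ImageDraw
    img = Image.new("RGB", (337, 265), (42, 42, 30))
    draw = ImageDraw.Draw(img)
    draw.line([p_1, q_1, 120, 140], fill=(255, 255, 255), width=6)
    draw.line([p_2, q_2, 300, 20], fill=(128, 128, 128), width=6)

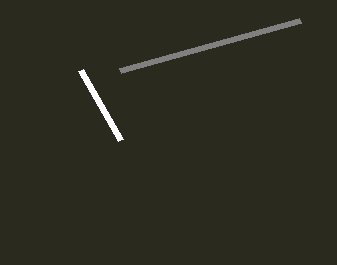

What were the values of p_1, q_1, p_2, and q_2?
p_1 = 80; q_1 = 70; p_2 = 120; q_2 = 70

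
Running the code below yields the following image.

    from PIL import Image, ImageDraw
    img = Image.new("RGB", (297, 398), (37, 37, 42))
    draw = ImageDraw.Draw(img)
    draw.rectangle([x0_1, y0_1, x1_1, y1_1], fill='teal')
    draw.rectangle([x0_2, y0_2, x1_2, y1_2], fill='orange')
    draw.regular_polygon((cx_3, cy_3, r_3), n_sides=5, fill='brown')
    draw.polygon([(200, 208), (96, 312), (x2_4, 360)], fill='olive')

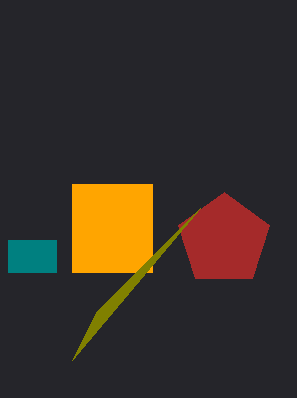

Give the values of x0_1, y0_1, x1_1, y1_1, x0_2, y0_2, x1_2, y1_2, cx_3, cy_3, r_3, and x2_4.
x0_1 = 8, y0_1 = 240, x1_1 = 56, y1_1 = 272, x0_2 = 72, y0_2 = 184, x1_2 = 152, y1_2 = 272, cx_3 = 224, cy_3 = 240, r_3 = 48, x2_4 = 72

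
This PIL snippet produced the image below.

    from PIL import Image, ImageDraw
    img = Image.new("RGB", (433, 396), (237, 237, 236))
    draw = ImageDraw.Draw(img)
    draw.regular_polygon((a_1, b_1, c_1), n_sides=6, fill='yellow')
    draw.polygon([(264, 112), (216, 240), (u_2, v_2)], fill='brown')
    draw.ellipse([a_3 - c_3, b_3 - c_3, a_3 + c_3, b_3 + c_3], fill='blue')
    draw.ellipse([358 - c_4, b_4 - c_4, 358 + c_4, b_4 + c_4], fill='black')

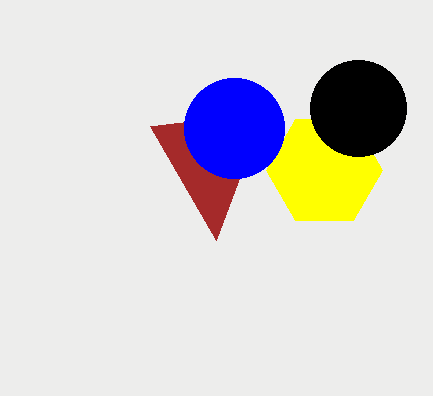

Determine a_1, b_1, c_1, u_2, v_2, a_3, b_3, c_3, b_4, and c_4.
a_1 = 324, b_1 = 170, c_1 = 58, u_2 = 150, v_2 = 126, a_3 = 234, b_3 = 128, c_3 = 50, b_4 = 108, c_4 = 48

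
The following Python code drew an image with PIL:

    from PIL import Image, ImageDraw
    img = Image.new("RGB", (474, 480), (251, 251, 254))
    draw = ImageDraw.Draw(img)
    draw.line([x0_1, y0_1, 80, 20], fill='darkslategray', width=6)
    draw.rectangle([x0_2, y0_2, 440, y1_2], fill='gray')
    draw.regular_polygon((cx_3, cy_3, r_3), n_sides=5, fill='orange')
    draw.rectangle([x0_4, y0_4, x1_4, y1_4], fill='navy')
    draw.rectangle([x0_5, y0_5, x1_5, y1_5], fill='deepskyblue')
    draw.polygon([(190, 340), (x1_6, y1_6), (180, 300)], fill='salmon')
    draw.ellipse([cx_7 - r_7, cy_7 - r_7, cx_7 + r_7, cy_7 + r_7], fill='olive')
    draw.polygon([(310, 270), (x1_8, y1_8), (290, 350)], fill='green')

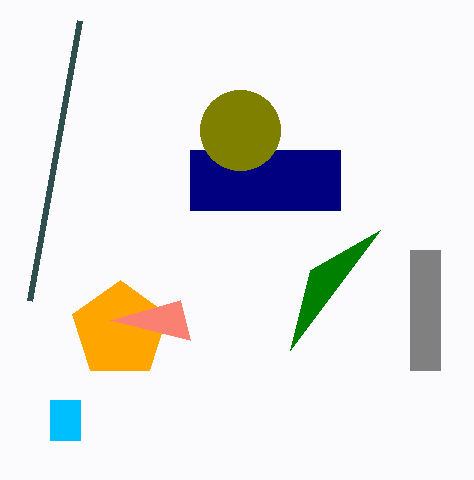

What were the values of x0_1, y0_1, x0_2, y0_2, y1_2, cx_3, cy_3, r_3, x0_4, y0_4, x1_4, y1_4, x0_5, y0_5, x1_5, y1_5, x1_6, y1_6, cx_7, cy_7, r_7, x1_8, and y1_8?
x0_1 = 30
y0_1 = 300
x0_2 = 410
y0_2 = 250
y1_2 = 370
cx_3 = 120
cy_3 = 330
r_3 = 50
x0_4 = 190
y0_4 = 150
x1_4 = 340
y1_4 = 210
x0_5 = 50
y0_5 = 400
x1_5 = 80
y1_5 = 440
x1_6 = 110
y1_6 = 320
cx_7 = 240
cy_7 = 130
r_7 = 40
x1_8 = 380
y1_8 = 230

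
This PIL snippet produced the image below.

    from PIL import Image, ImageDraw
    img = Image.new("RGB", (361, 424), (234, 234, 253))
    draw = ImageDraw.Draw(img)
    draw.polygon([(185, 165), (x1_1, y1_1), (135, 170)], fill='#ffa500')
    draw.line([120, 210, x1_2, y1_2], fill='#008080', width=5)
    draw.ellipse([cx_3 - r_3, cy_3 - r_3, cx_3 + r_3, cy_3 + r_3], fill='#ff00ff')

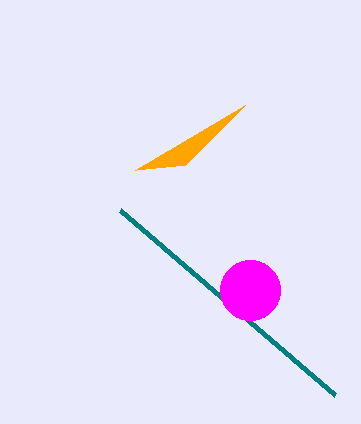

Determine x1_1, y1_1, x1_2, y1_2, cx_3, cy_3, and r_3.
x1_1 = 245
y1_1 = 105
x1_2 = 335
y1_2 = 395
cx_3 = 250
cy_3 = 290
r_3 = 30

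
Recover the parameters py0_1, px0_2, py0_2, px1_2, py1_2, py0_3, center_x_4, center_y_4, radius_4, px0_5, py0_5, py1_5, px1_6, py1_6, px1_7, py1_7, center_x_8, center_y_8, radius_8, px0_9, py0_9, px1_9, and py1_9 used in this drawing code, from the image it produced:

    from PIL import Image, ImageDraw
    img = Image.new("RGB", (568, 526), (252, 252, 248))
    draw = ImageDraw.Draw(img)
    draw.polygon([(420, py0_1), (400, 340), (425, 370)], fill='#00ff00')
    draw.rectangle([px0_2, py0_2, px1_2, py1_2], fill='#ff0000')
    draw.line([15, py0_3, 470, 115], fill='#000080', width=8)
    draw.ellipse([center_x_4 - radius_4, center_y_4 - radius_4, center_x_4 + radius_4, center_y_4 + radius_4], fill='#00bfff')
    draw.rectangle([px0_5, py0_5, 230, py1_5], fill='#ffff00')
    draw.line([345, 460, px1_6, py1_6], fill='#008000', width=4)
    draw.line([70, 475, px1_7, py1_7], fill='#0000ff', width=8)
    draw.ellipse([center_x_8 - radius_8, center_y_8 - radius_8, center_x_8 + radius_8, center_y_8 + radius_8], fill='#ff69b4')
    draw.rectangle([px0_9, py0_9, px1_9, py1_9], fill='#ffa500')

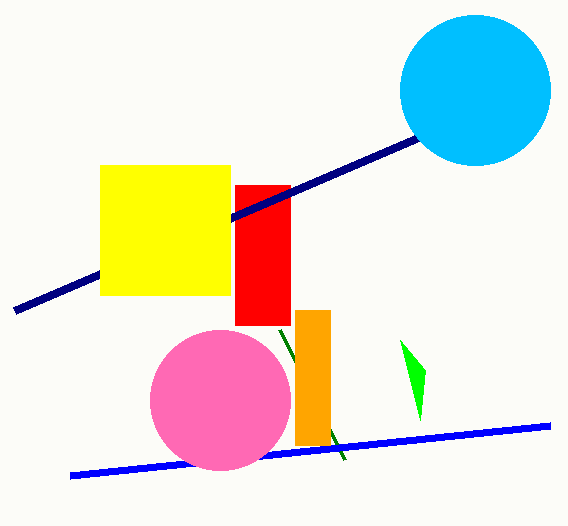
py0_1 = 420
px0_2 = 235
py0_2 = 185
px1_2 = 290
py1_2 = 325
py0_3 = 310
center_x_4 = 475
center_y_4 = 90
radius_4 = 75
px0_5 = 100
py0_5 = 165
py1_5 = 295
px1_6 = 280
py1_6 = 330
px1_7 = 550
py1_7 = 425
center_x_8 = 220
center_y_8 = 400
radius_8 = 70
px0_9 = 295
py0_9 = 310
px1_9 = 330
py1_9 = 445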